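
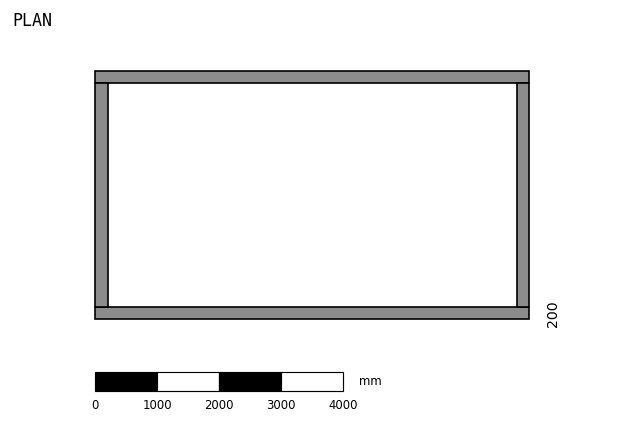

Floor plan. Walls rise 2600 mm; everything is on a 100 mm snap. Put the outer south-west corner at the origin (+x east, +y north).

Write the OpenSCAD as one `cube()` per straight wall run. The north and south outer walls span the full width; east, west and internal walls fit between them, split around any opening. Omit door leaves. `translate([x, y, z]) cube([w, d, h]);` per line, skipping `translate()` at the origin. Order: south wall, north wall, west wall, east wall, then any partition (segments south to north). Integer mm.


cube([7000, 200, 2600]);
translate([0, 3800, 0]) cube([7000, 200, 2600]);
translate([0, 200, 0]) cube([200, 3600, 2600]);
translate([6800, 200, 0]) cube([200, 3600, 2600]);


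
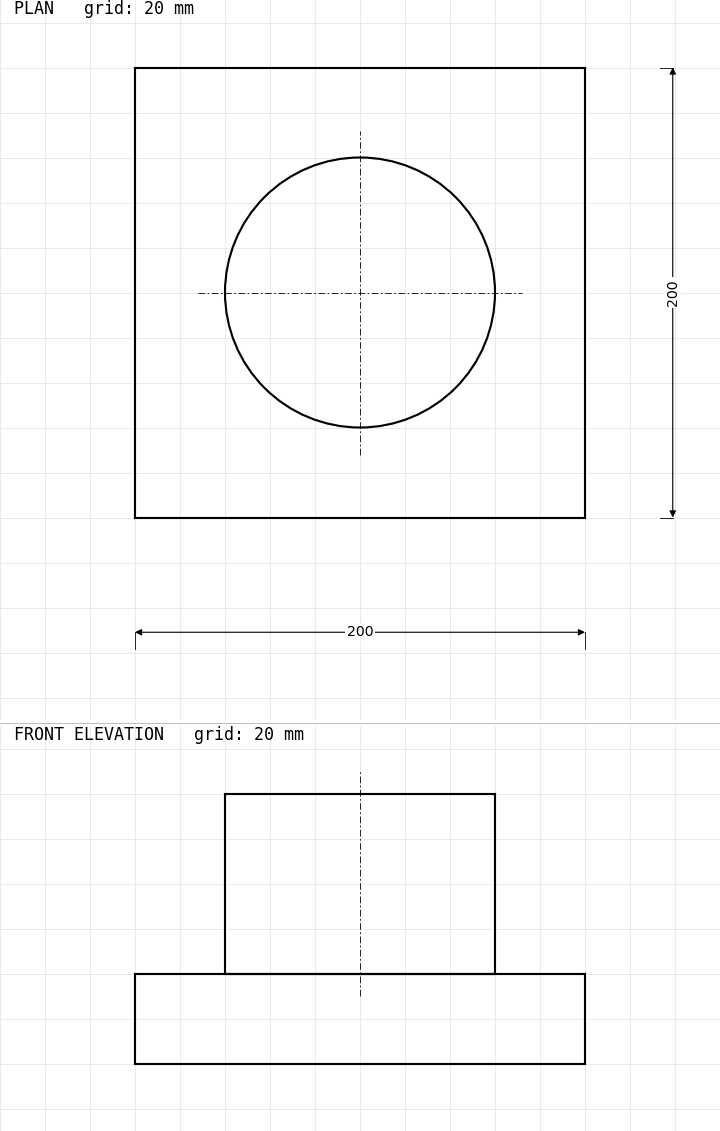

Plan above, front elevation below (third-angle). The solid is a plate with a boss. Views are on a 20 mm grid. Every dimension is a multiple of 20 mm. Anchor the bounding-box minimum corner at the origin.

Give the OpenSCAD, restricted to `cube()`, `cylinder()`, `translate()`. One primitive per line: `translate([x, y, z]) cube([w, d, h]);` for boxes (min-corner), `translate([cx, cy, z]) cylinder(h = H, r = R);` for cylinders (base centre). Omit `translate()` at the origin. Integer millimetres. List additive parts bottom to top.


cube([200, 200, 40]);
translate([100, 100, 40]) cylinder(h = 80, r = 60);


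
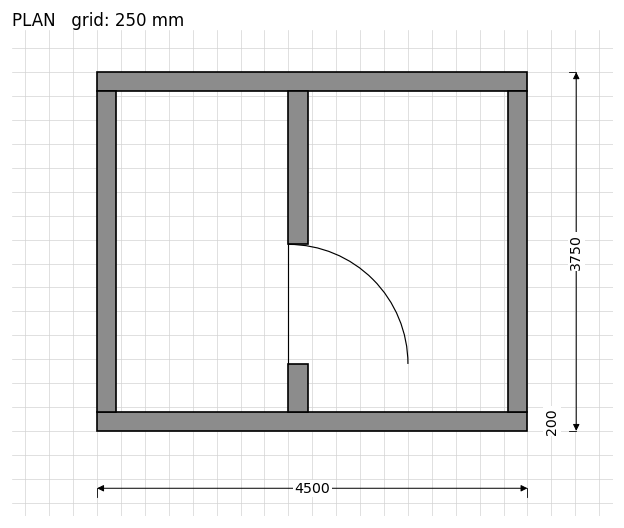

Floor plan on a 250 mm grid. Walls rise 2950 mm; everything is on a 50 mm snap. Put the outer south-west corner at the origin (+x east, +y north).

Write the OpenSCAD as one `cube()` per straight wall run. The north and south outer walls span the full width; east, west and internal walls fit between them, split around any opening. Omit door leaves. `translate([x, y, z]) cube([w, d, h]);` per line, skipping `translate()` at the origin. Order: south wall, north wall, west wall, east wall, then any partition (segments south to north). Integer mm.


cube([4500, 200, 2950]);
translate([0, 3550, 0]) cube([4500, 200, 2950]);
translate([0, 200, 0]) cube([200, 3350, 2950]);
translate([4300, 200, 0]) cube([200, 3350, 2950]);
translate([2000, 200, 0]) cube([200, 500, 2950]);
translate([2000, 1950, 0]) cube([200, 1600, 2950]);


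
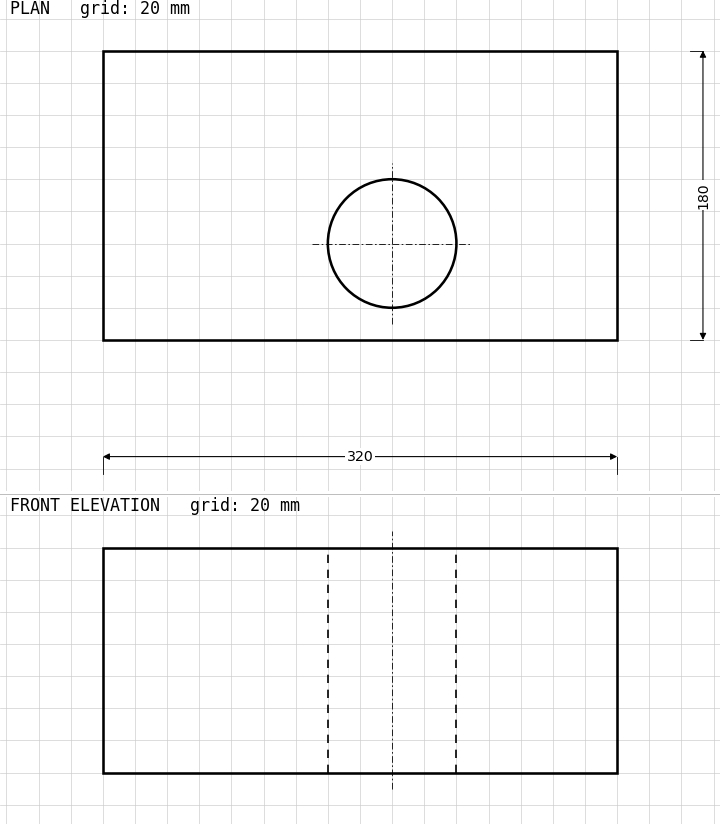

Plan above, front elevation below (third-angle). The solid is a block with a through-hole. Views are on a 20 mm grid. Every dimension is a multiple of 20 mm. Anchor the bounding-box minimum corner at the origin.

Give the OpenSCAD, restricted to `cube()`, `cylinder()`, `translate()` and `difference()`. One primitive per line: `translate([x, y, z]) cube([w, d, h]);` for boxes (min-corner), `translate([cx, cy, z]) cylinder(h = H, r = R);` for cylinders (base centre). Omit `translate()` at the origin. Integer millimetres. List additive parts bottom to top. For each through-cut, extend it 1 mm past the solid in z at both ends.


difference() {
  cube([320, 180, 140]);
  translate([180, 60, -1]) cylinder(h = 142, r = 40);
}


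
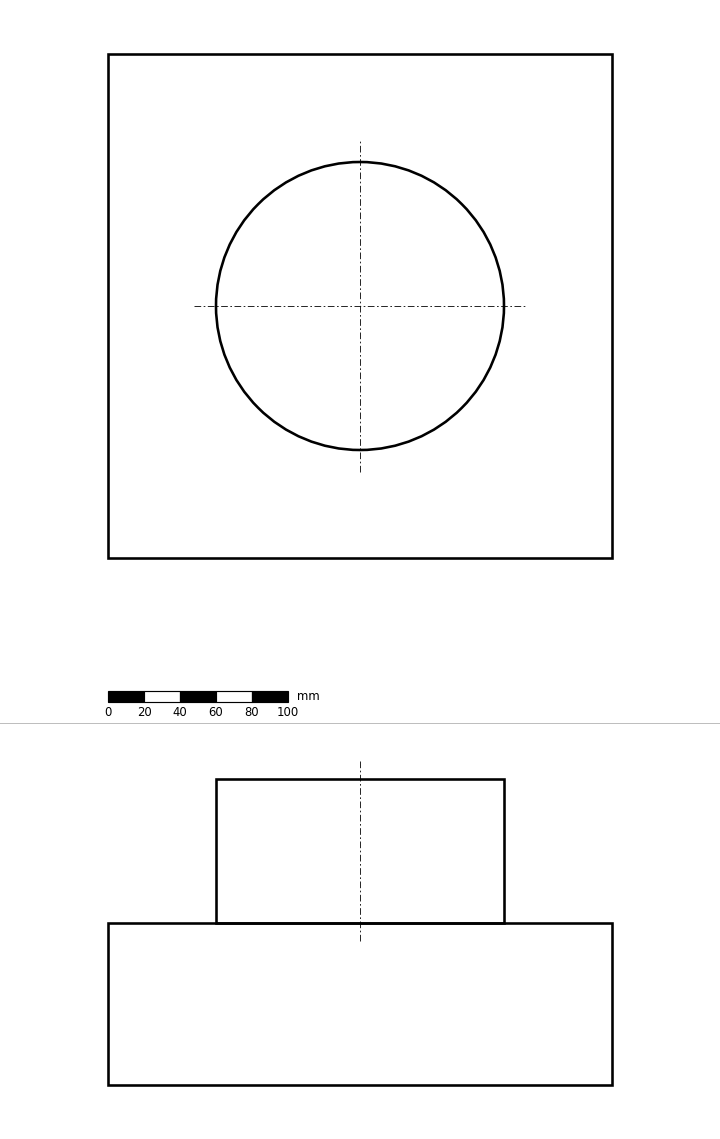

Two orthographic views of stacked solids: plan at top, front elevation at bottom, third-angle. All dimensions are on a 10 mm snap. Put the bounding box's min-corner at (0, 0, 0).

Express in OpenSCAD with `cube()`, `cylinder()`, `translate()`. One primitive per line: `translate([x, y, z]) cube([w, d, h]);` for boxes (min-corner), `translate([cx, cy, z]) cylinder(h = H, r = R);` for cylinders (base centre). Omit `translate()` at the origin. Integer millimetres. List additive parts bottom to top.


cube([280, 280, 90]);
translate([140, 140, 90]) cylinder(h = 80, r = 80);


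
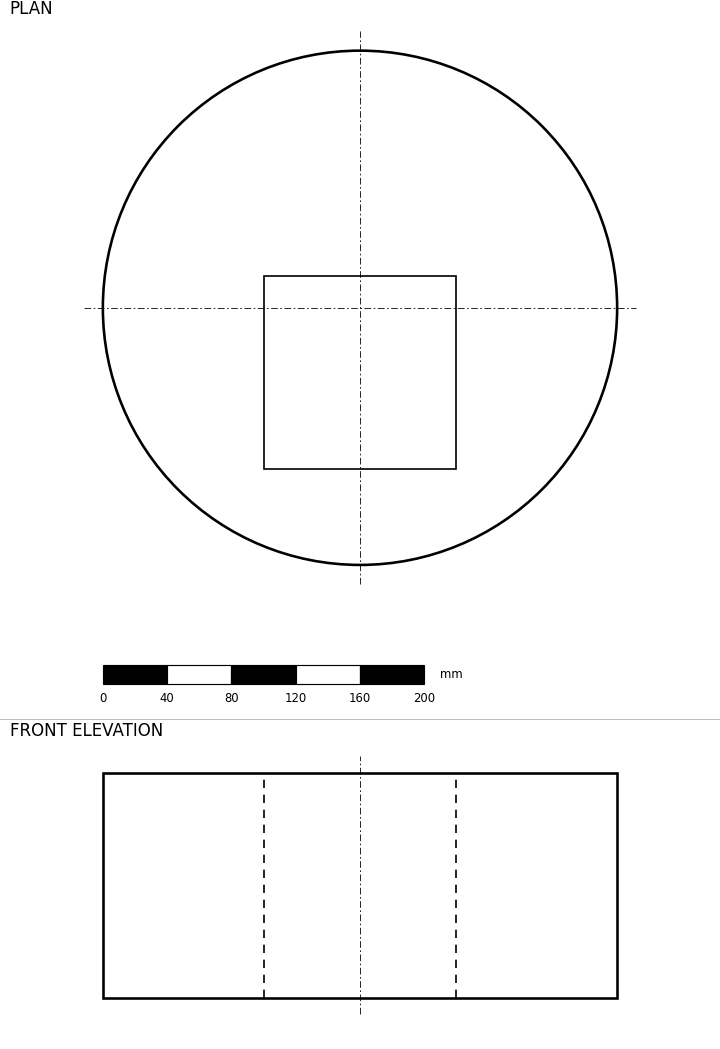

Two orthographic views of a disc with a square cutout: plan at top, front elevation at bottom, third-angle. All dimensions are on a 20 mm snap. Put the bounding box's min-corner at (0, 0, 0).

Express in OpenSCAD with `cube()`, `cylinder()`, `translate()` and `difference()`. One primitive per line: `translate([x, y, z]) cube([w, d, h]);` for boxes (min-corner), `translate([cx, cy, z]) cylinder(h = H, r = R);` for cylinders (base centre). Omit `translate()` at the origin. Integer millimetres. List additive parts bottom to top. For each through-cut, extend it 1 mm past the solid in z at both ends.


difference() {
  translate([160, 160, 0]) cylinder(h = 140, r = 160);
  translate([100, 60, -1]) cube([120, 120, 142]);
}


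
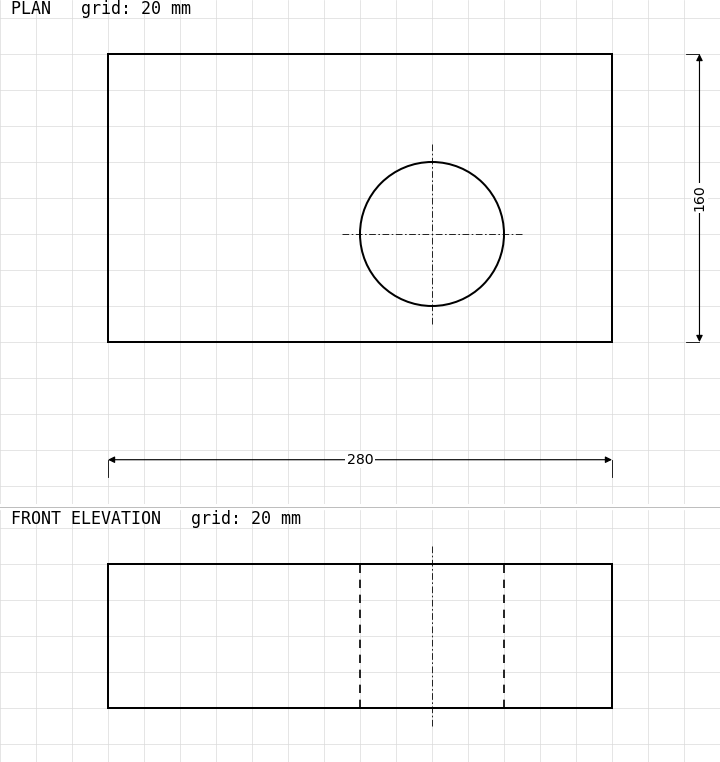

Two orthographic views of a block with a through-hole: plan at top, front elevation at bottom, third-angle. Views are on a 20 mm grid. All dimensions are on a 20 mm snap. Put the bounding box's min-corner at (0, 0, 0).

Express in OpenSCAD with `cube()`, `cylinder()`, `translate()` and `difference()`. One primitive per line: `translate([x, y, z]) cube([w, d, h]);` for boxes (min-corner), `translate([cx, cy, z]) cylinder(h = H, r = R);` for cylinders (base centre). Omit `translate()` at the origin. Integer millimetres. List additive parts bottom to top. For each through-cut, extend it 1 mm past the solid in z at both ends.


difference() {
  cube([280, 160, 80]);
  translate([180, 60, -1]) cylinder(h = 82, r = 40);
}


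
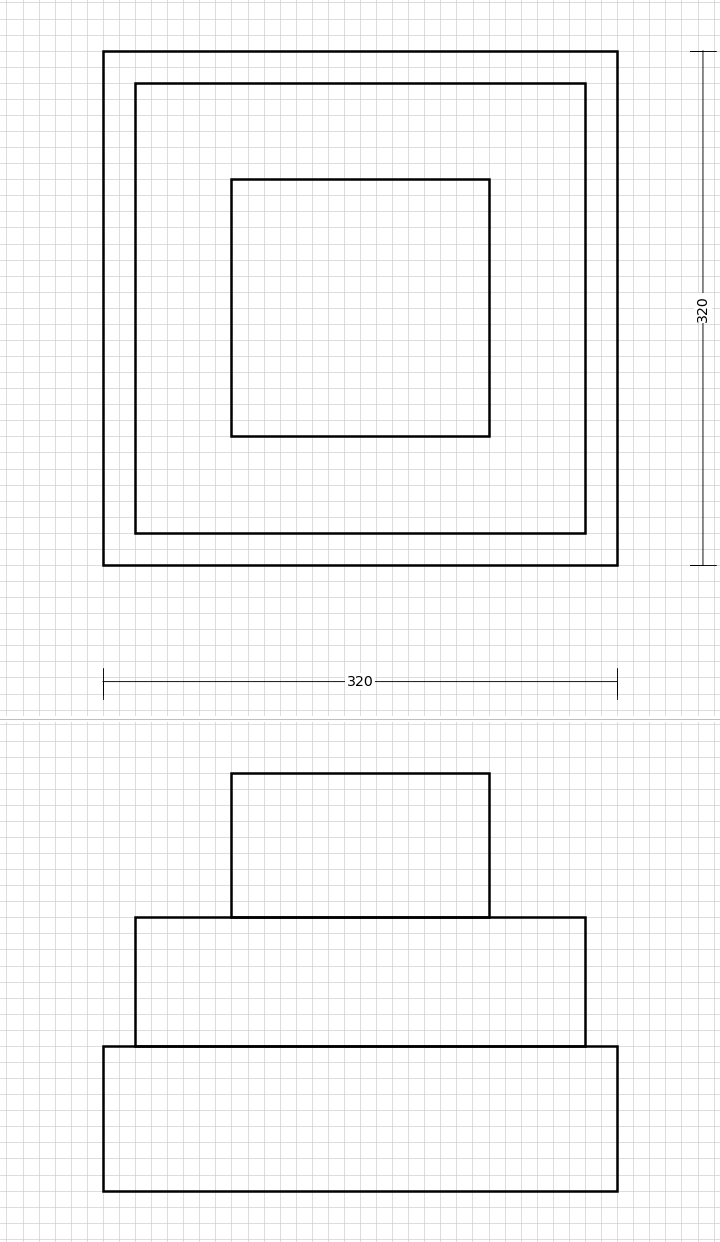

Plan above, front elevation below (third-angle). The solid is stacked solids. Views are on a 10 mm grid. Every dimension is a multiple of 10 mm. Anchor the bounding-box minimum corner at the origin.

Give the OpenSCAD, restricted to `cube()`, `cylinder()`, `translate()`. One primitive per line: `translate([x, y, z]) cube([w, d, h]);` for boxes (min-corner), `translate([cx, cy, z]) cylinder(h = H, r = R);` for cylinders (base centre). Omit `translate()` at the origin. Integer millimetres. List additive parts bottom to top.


cube([320, 320, 90]);
translate([20, 20, 90]) cube([280, 280, 80]);
translate([80, 80, 170]) cube([160, 160, 90]);


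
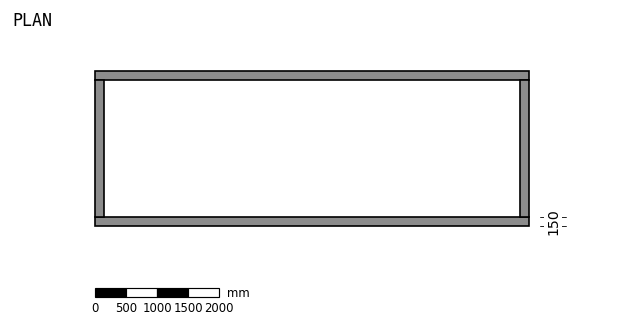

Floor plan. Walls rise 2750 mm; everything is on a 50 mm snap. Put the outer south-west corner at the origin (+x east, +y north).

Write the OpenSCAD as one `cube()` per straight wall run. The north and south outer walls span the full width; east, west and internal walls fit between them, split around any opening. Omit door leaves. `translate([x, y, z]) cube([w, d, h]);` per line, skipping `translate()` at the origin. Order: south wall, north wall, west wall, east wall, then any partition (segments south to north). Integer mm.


cube([7000, 150, 2750]);
translate([0, 2350, 0]) cube([7000, 150, 2750]);
translate([0, 150, 0]) cube([150, 2200, 2750]);
translate([6850, 150, 0]) cube([150, 2200, 2750]);


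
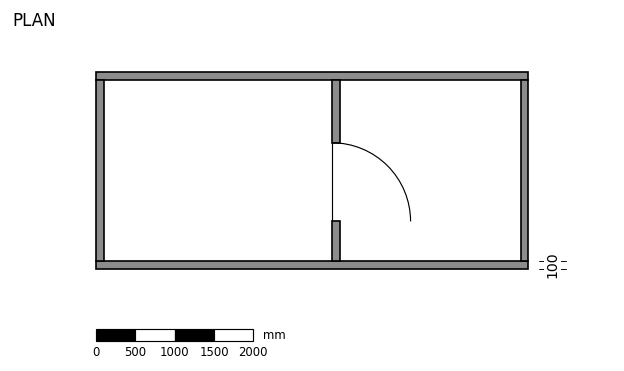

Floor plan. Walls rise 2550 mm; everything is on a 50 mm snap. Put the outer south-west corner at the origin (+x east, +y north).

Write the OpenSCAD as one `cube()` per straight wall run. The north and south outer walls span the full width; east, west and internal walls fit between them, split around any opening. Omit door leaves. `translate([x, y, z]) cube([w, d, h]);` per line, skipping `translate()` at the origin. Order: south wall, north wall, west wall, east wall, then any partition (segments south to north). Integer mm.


cube([5500, 100, 2550]);
translate([0, 2400, 0]) cube([5500, 100, 2550]);
translate([0, 100, 0]) cube([100, 2300, 2550]);
translate([5400, 100, 0]) cube([100, 2300, 2550]);
translate([3000, 100, 0]) cube([100, 500, 2550]);
translate([3000, 1600, 0]) cube([100, 800, 2550]);


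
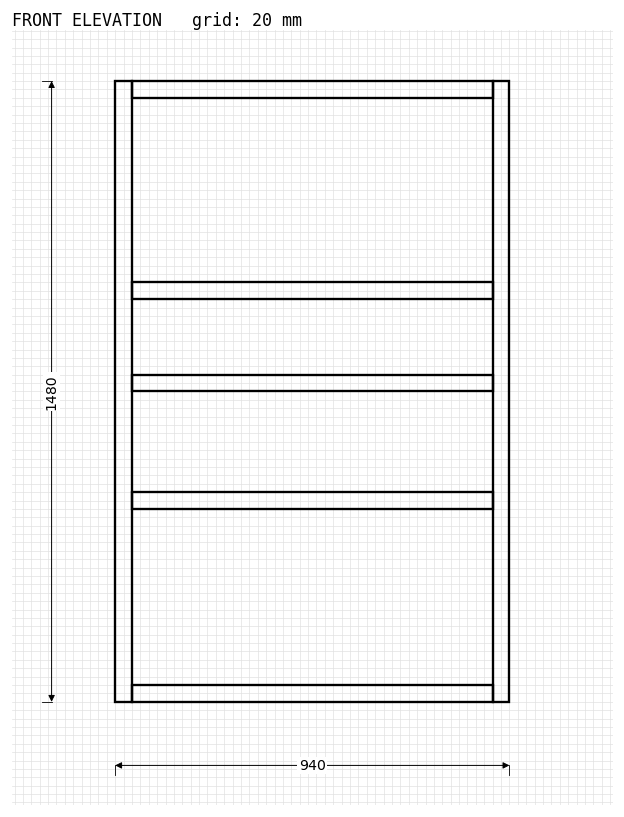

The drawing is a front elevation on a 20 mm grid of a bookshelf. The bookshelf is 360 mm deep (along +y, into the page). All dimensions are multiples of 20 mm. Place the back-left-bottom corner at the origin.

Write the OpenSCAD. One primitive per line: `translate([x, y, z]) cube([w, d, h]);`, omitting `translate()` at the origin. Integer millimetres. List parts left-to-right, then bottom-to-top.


cube([40, 360, 1480]);
translate([40, 0, 0]) cube([860, 360, 40]);
translate([40, 0, 460]) cube([860, 360, 40]);
translate([40, 0, 740]) cube([860, 360, 40]);
translate([40, 0, 960]) cube([860, 360, 40]);
translate([40, 0, 1440]) cube([860, 360, 40]);
translate([900, 0, 0]) cube([40, 360, 1480]);


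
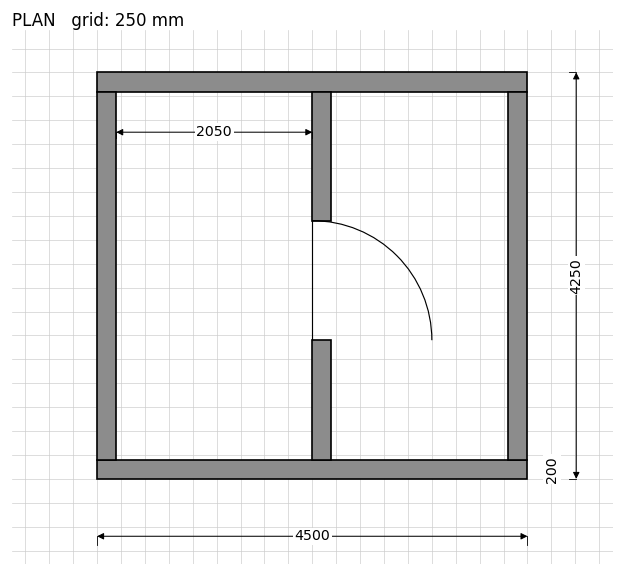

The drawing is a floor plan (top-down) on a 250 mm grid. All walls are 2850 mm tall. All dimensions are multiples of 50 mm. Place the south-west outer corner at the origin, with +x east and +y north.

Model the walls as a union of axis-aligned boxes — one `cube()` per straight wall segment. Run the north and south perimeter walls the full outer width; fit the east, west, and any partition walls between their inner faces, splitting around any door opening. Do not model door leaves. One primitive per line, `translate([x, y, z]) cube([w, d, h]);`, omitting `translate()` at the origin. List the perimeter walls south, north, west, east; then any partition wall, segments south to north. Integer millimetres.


cube([4500, 200, 2850]);
translate([0, 4050, 0]) cube([4500, 200, 2850]);
translate([0, 200, 0]) cube([200, 3850, 2850]);
translate([4300, 200, 0]) cube([200, 3850, 2850]);
translate([2250, 200, 0]) cube([200, 1250, 2850]);
translate([2250, 2700, 0]) cube([200, 1350, 2850]);


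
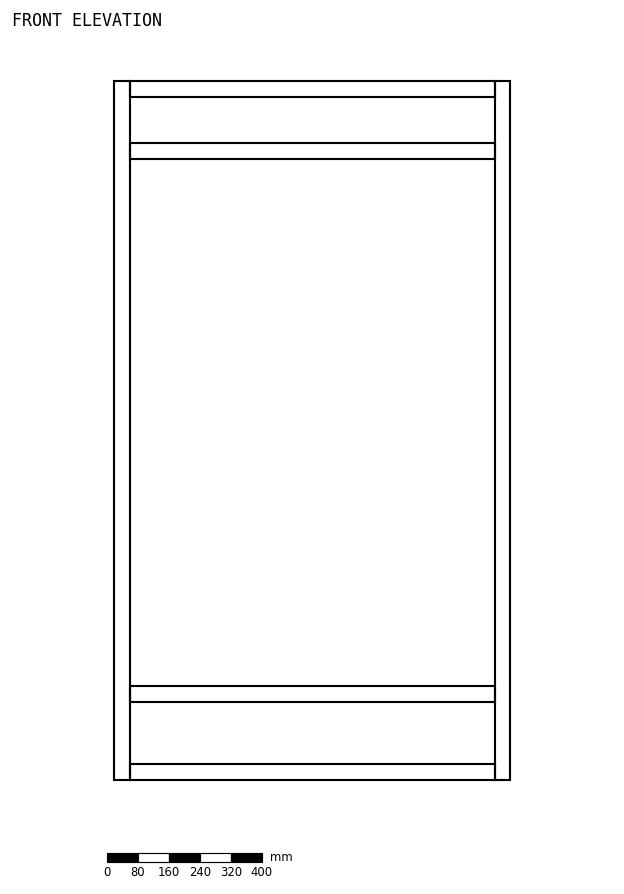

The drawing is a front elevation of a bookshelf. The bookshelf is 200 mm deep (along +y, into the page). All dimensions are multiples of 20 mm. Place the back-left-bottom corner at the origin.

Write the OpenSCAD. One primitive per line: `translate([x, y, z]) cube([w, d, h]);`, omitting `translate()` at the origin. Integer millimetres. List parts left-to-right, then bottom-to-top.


cube([40, 200, 1800]);
translate([40, 0, 0]) cube([940, 200, 40]);
translate([40, 0, 200]) cube([940, 200, 40]);
translate([40, 0, 1600]) cube([940, 200, 40]);
translate([40, 0, 1760]) cube([940, 200, 40]);
translate([980, 0, 0]) cube([40, 200, 1800]);


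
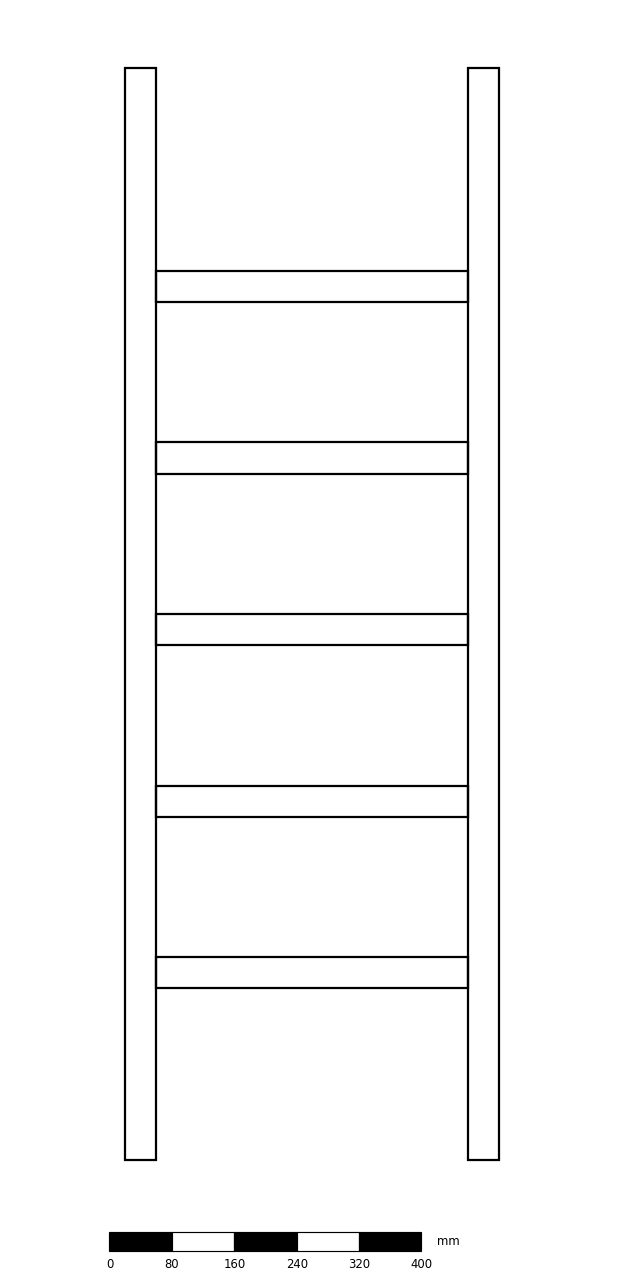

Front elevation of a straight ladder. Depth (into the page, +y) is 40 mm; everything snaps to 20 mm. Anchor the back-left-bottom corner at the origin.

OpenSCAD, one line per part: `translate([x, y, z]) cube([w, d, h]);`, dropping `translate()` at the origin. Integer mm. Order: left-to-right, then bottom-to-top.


cube([40, 40, 1400]);
translate([40, 0, 220]) cube([400, 40, 40]);
translate([40, 0, 440]) cube([400, 40, 40]);
translate([40, 0, 660]) cube([400, 40, 40]);
translate([40, 0, 880]) cube([400, 40, 40]);
translate([40, 0, 1100]) cube([400, 40, 40]);
translate([440, 0, 0]) cube([40, 40, 1400]);


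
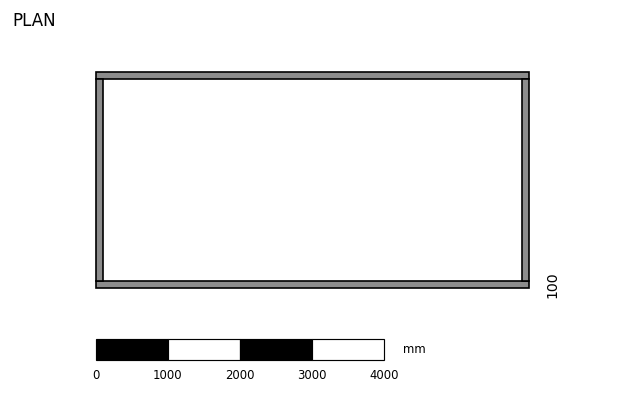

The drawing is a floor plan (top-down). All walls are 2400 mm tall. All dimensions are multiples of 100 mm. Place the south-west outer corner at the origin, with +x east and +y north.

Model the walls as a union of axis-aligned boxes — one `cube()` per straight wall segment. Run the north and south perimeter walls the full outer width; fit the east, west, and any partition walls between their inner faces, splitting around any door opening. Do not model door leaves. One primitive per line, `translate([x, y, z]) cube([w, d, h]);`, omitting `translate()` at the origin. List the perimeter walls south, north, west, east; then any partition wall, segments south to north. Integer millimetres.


cube([6000, 100, 2400]);
translate([0, 2900, 0]) cube([6000, 100, 2400]);
translate([0, 100, 0]) cube([100, 2800, 2400]);
translate([5900, 100, 0]) cube([100, 2800, 2400]);


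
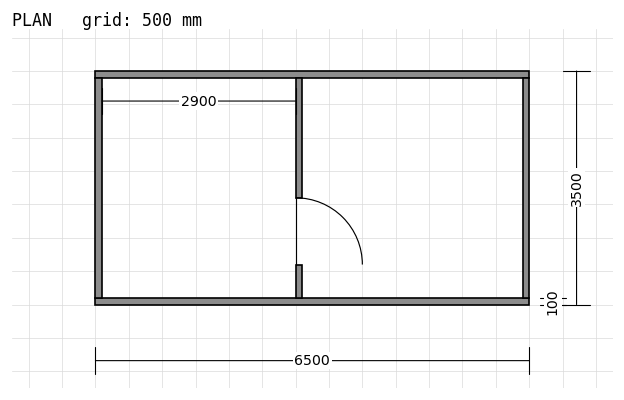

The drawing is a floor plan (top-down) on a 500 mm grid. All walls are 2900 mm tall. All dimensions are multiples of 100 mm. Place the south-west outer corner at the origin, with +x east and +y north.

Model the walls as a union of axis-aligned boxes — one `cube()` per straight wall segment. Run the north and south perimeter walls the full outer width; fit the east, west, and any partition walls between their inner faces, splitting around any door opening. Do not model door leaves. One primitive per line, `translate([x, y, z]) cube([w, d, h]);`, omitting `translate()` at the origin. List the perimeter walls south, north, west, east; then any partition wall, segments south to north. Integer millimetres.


cube([6500, 100, 2900]);
translate([0, 3400, 0]) cube([6500, 100, 2900]);
translate([0, 100, 0]) cube([100, 3300, 2900]);
translate([6400, 100, 0]) cube([100, 3300, 2900]);
translate([3000, 100, 0]) cube([100, 500, 2900]);
translate([3000, 1600, 0]) cube([100, 1800, 2900]);


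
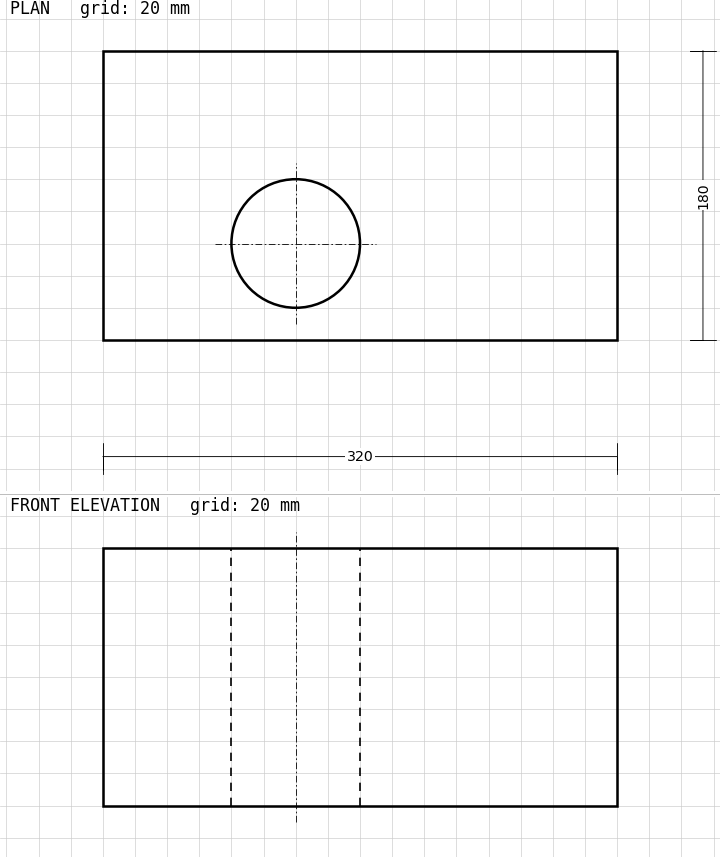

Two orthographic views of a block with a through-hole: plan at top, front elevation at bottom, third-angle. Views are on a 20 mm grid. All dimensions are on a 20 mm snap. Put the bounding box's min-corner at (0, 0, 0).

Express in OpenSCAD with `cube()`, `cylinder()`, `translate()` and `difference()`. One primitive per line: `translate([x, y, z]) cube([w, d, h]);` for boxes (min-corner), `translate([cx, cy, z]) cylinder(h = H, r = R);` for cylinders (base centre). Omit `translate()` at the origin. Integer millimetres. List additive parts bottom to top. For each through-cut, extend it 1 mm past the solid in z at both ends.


difference() {
  cube([320, 180, 160]);
  translate([120, 60, -1]) cylinder(h = 162, r = 40);
}


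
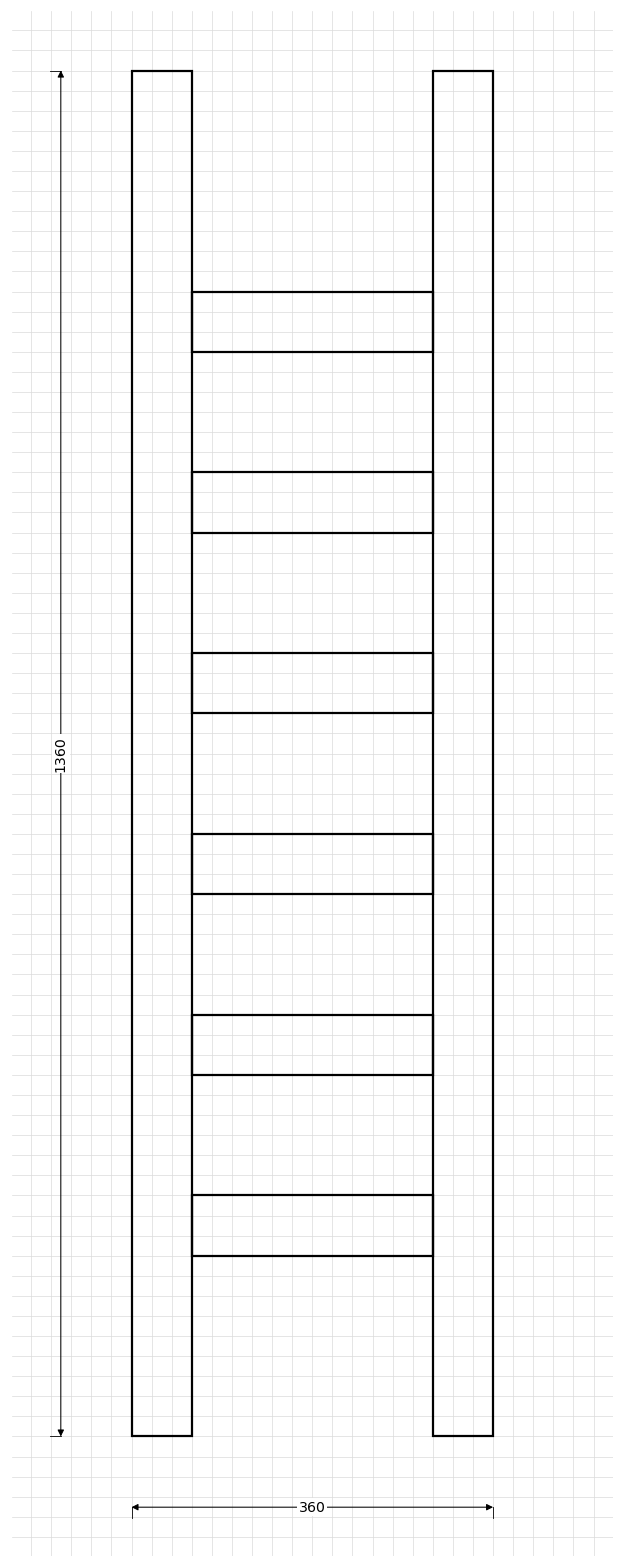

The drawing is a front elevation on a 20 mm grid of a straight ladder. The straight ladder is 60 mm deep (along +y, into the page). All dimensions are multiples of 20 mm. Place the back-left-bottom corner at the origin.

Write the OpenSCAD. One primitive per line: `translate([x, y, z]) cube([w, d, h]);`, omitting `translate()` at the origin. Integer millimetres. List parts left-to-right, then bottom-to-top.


cube([60, 60, 1360]);
translate([60, 0, 180]) cube([240, 60, 60]);
translate([60, 0, 360]) cube([240, 60, 60]);
translate([60, 0, 540]) cube([240, 60, 60]);
translate([60, 0, 720]) cube([240, 60, 60]);
translate([60, 0, 900]) cube([240, 60, 60]);
translate([60, 0, 1080]) cube([240, 60, 60]);
translate([300, 0, 0]) cube([60, 60, 1360]);


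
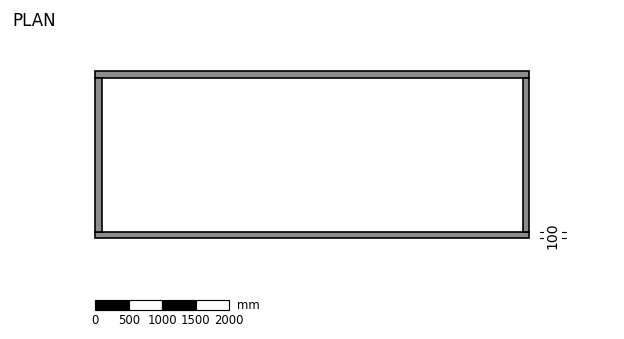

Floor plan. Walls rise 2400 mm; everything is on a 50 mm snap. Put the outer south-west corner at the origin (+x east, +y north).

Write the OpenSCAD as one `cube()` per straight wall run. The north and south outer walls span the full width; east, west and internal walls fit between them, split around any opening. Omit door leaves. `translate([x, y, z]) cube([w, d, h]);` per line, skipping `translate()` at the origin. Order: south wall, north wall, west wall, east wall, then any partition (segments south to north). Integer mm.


cube([6500, 100, 2400]);
translate([0, 2400, 0]) cube([6500, 100, 2400]);
translate([0, 100, 0]) cube([100, 2300, 2400]);
translate([6400, 100, 0]) cube([100, 2300, 2400]);


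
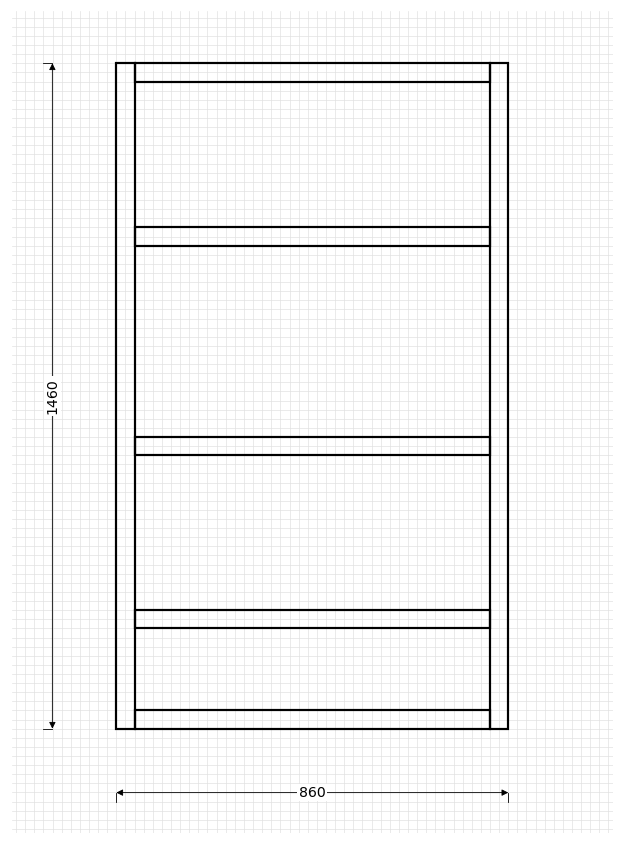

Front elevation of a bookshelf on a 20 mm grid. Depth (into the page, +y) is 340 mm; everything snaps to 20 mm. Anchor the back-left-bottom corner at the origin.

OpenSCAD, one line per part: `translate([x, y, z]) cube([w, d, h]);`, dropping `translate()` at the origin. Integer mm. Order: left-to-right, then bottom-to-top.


cube([40, 340, 1460]);
translate([40, 0, 0]) cube([780, 340, 40]);
translate([40, 0, 220]) cube([780, 340, 40]);
translate([40, 0, 600]) cube([780, 340, 40]);
translate([40, 0, 1060]) cube([780, 340, 40]);
translate([40, 0, 1420]) cube([780, 340, 40]);
translate([820, 0, 0]) cube([40, 340, 1460]);


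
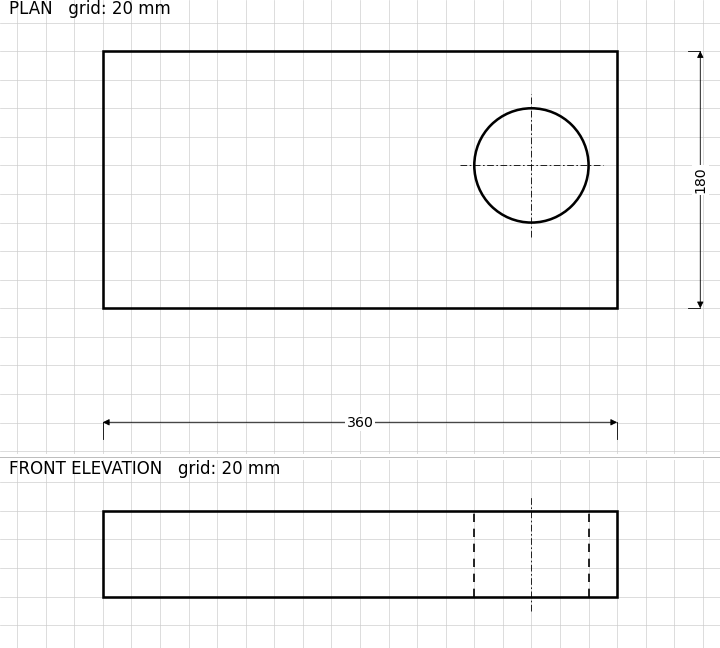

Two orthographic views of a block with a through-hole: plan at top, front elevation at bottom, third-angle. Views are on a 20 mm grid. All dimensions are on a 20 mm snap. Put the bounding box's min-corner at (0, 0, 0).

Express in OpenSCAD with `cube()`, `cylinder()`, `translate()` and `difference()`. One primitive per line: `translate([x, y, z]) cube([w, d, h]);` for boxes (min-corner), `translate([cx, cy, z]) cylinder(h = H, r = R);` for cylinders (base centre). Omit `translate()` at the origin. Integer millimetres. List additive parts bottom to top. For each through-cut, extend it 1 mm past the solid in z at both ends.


difference() {
  cube([360, 180, 60]);
  translate([300, 100, -1]) cylinder(h = 62, r = 40);
}


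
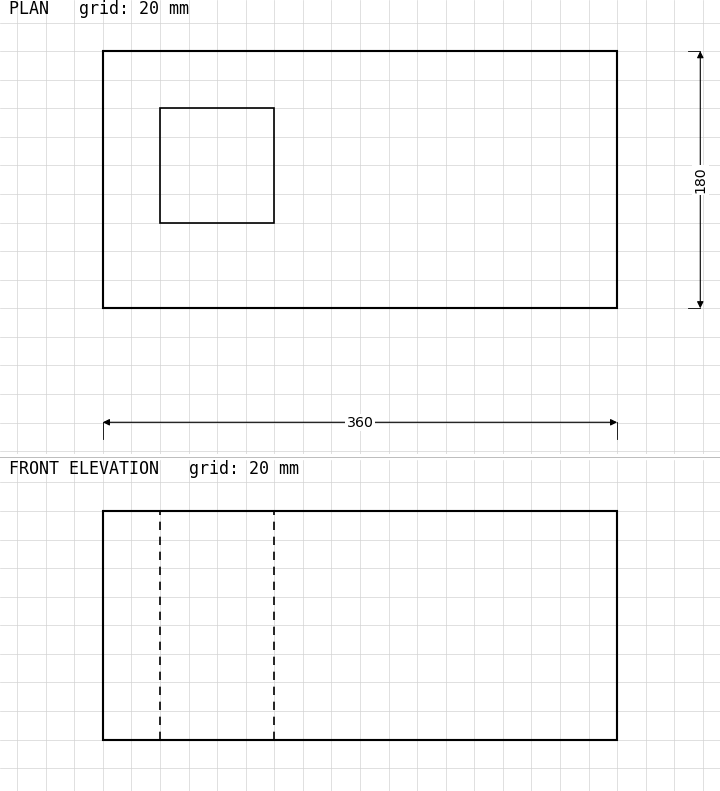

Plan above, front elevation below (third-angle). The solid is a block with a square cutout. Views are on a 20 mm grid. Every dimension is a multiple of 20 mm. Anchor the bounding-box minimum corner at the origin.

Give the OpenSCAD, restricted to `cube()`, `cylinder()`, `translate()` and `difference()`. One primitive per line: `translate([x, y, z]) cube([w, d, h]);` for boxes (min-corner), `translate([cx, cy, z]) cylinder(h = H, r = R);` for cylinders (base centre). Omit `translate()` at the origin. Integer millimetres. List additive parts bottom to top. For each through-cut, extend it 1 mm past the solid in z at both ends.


difference() {
  cube([360, 180, 160]);
  translate([40, 60, -1]) cube([80, 80, 162]);
}


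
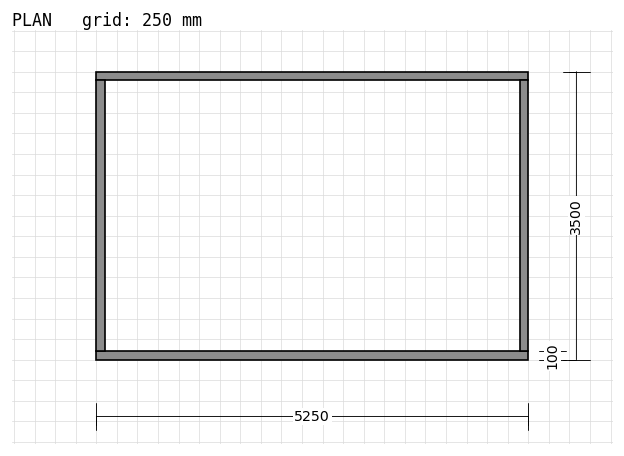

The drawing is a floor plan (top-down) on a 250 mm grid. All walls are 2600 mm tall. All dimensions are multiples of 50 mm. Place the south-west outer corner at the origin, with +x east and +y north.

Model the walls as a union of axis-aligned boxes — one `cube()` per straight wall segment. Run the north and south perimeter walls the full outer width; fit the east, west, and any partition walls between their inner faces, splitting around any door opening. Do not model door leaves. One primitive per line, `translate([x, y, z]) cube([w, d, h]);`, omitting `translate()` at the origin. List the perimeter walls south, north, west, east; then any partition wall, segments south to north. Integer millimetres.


cube([5250, 100, 2600]);
translate([0, 3400, 0]) cube([5250, 100, 2600]);
translate([0, 100, 0]) cube([100, 3300, 2600]);
translate([5150, 100, 0]) cube([100, 3300, 2600]);


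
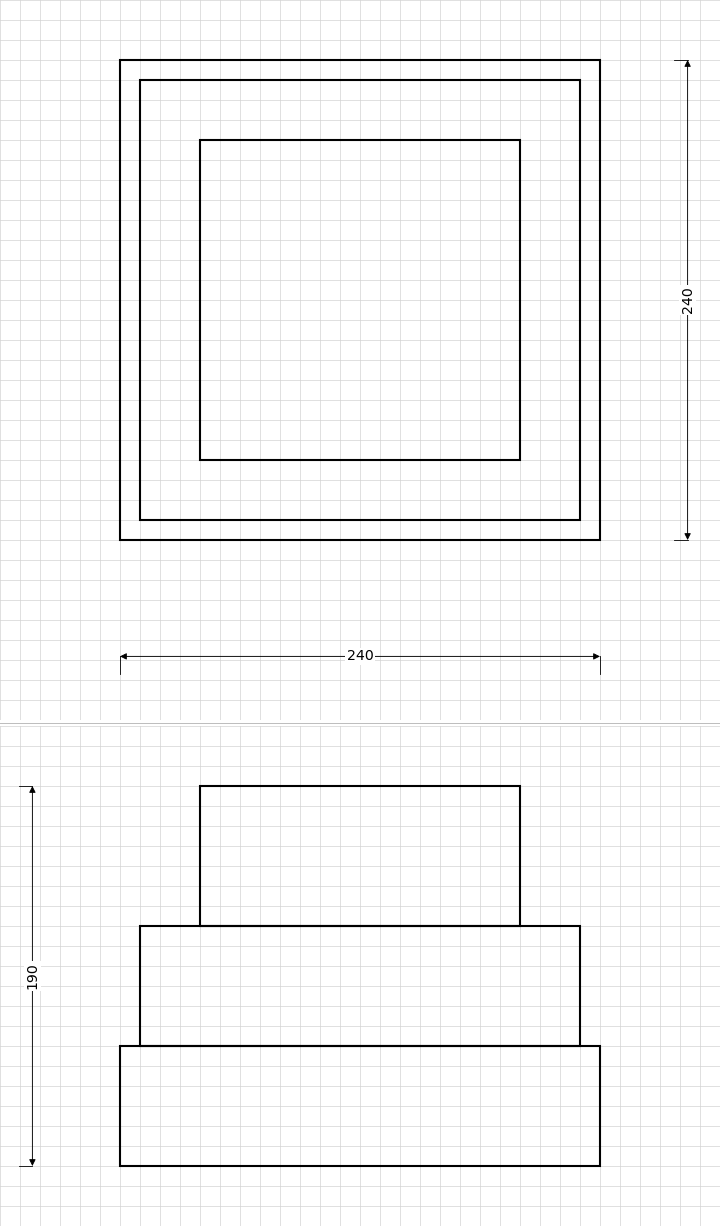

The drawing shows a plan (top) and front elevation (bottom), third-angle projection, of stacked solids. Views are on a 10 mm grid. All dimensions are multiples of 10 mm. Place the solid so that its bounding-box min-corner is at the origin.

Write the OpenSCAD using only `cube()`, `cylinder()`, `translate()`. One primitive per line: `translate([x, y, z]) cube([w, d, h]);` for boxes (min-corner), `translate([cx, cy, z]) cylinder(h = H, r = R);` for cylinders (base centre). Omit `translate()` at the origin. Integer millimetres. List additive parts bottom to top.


cube([240, 240, 60]);
translate([10, 10, 60]) cube([220, 220, 60]);
translate([40, 40, 120]) cube([160, 160, 70]);


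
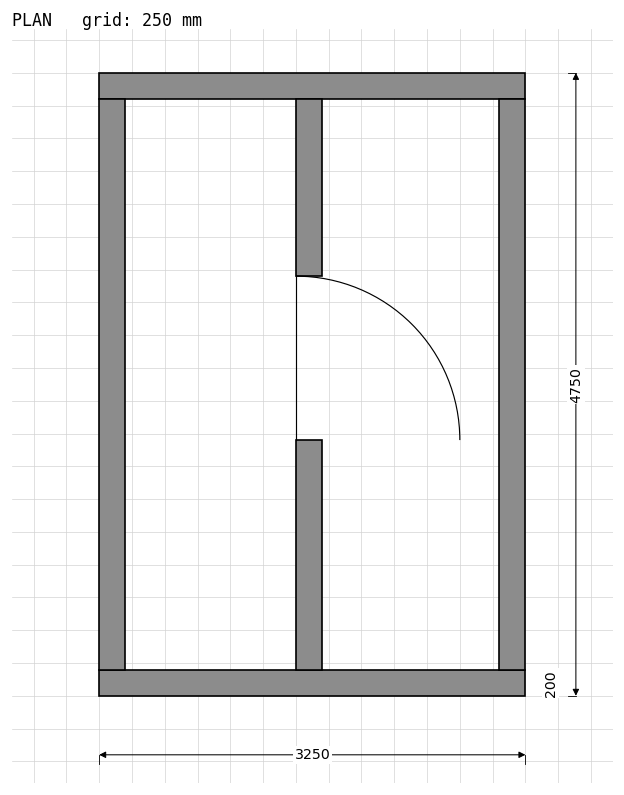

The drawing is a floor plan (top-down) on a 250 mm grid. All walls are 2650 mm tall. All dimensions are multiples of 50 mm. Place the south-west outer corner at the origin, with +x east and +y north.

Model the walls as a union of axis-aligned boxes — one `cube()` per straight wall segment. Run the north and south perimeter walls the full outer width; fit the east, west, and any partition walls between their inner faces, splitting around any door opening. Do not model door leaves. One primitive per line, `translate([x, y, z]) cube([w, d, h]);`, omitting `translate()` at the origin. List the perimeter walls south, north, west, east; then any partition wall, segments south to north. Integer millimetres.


cube([3250, 200, 2650]);
translate([0, 4550, 0]) cube([3250, 200, 2650]);
translate([0, 200, 0]) cube([200, 4350, 2650]);
translate([3050, 200, 0]) cube([200, 4350, 2650]);
translate([1500, 200, 0]) cube([200, 1750, 2650]);
translate([1500, 3200, 0]) cube([200, 1350, 2650]);


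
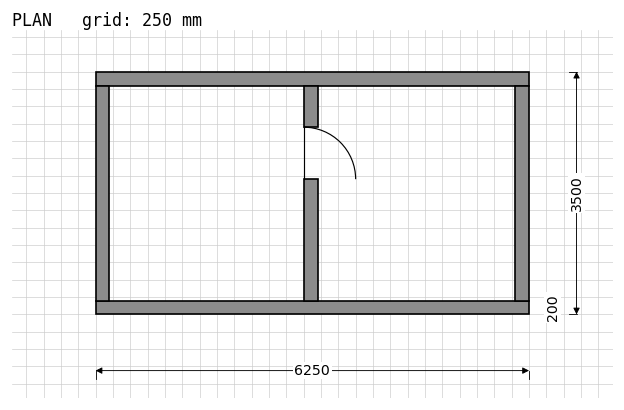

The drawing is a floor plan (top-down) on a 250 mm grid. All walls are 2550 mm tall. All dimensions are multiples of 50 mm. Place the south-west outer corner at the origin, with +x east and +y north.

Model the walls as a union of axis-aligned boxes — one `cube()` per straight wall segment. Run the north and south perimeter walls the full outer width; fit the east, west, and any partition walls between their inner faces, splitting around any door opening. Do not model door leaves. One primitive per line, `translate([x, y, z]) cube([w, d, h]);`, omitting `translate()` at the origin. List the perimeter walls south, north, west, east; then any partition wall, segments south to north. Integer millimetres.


cube([6250, 200, 2550]);
translate([0, 3300, 0]) cube([6250, 200, 2550]);
translate([0, 200, 0]) cube([200, 3100, 2550]);
translate([6050, 200, 0]) cube([200, 3100, 2550]);
translate([3000, 200, 0]) cube([200, 1750, 2550]);
translate([3000, 2700, 0]) cube([200, 600, 2550]);


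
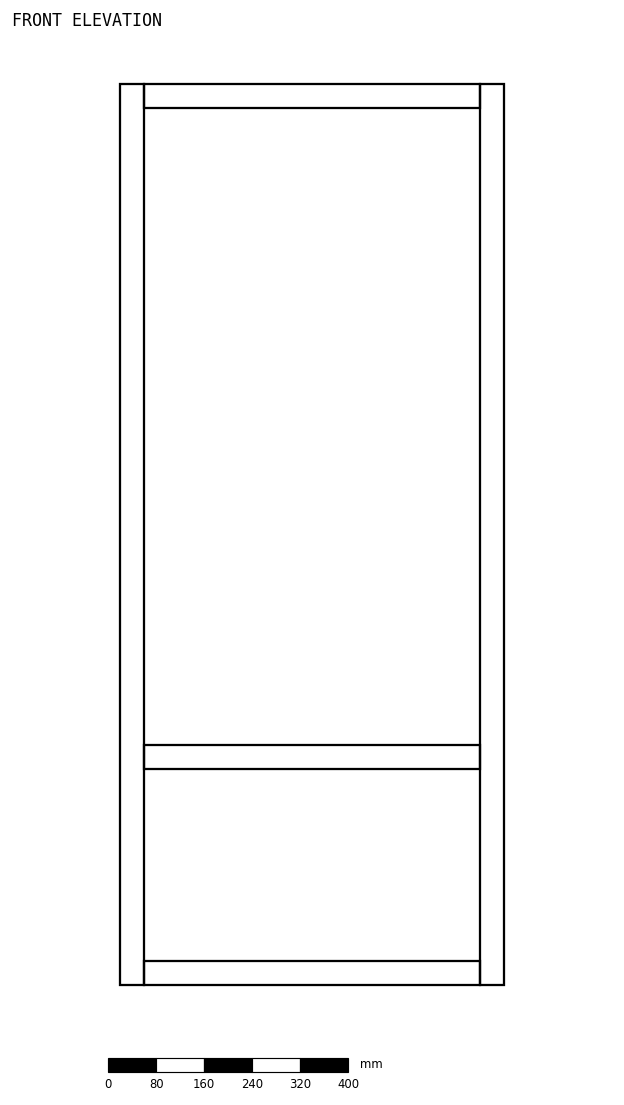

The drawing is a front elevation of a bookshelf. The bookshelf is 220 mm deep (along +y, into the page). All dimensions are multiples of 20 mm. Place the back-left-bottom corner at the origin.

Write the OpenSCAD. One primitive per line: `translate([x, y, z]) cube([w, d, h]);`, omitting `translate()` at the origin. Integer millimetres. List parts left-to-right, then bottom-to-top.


cube([40, 220, 1500]);
translate([40, 0, 0]) cube([560, 220, 40]);
translate([40, 0, 360]) cube([560, 220, 40]);
translate([40, 0, 1460]) cube([560, 220, 40]);
translate([600, 0, 0]) cube([40, 220, 1500]);


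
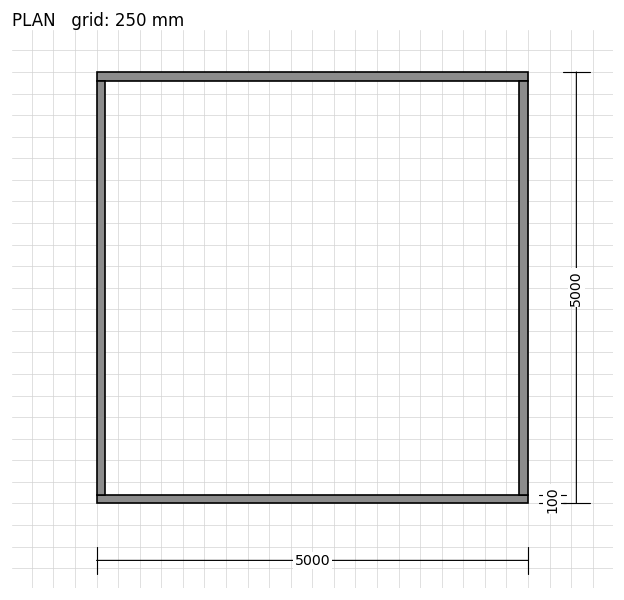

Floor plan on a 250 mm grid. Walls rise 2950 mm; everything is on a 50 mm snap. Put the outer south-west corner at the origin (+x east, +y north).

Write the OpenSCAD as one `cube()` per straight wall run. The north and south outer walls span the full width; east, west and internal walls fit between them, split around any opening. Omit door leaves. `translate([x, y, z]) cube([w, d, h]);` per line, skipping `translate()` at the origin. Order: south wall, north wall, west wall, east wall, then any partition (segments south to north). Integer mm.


cube([5000, 100, 2950]);
translate([0, 4900, 0]) cube([5000, 100, 2950]);
translate([0, 100, 0]) cube([100, 4800, 2950]);
translate([4900, 100, 0]) cube([100, 4800, 2950]);


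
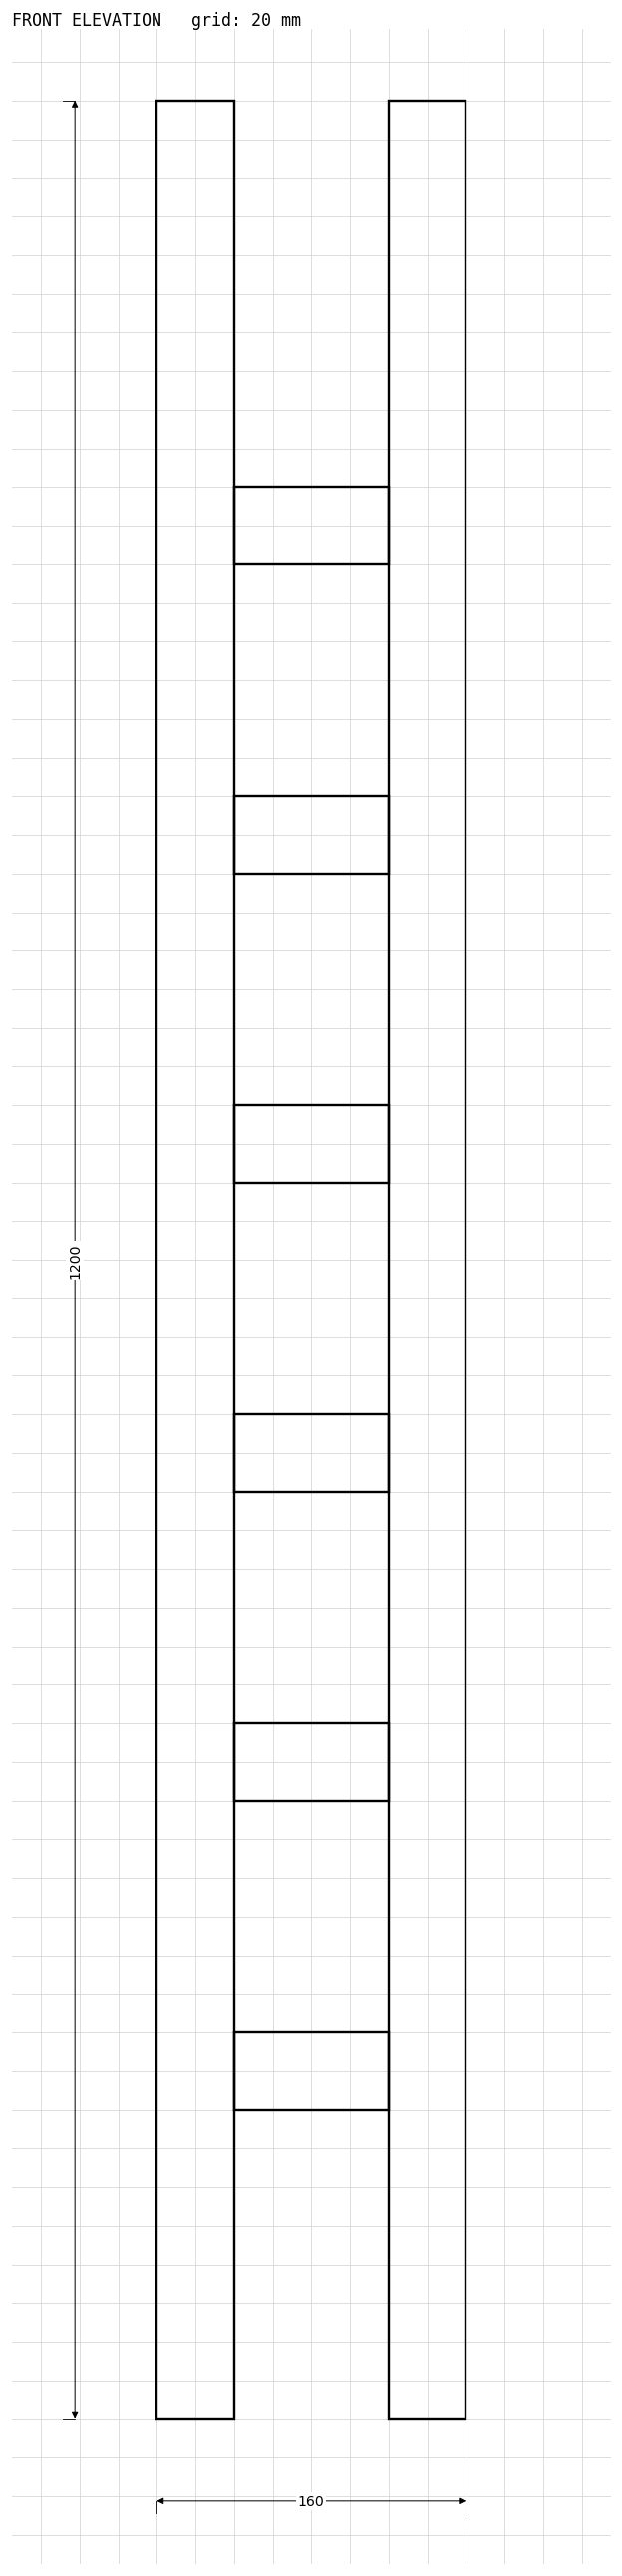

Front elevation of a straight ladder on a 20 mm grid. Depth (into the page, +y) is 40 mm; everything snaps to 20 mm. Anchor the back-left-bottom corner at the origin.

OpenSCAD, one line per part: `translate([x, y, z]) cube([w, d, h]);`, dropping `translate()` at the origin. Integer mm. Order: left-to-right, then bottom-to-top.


cube([40, 40, 1200]);
translate([40, 0, 160]) cube([80, 40, 40]);
translate([40, 0, 320]) cube([80, 40, 40]);
translate([40, 0, 480]) cube([80, 40, 40]);
translate([40, 0, 640]) cube([80, 40, 40]);
translate([40, 0, 800]) cube([80, 40, 40]);
translate([40, 0, 960]) cube([80, 40, 40]);
translate([120, 0, 0]) cube([40, 40, 1200]);


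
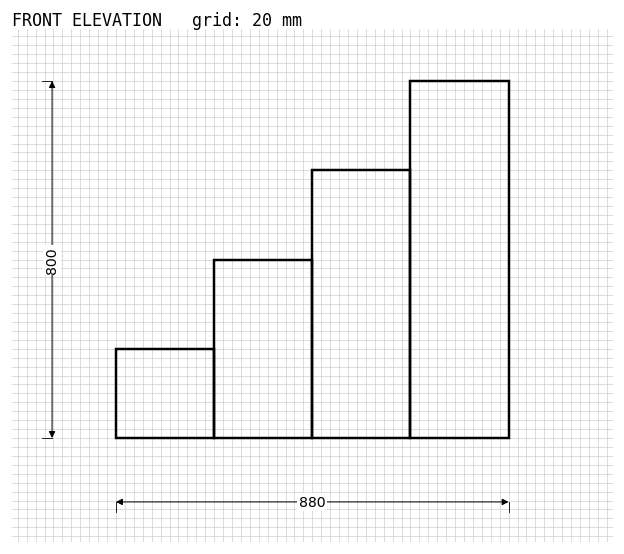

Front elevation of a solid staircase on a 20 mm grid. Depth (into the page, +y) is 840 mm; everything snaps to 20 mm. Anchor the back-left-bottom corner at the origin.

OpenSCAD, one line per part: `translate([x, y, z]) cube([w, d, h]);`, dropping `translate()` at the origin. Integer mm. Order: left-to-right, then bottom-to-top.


cube([220, 840, 200]);
translate([220, 0, 0]) cube([220, 840, 400]);
translate([440, 0, 0]) cube([220, 840, 600]);
translate([660, 0, 0]) cube([220, 840, 800]);


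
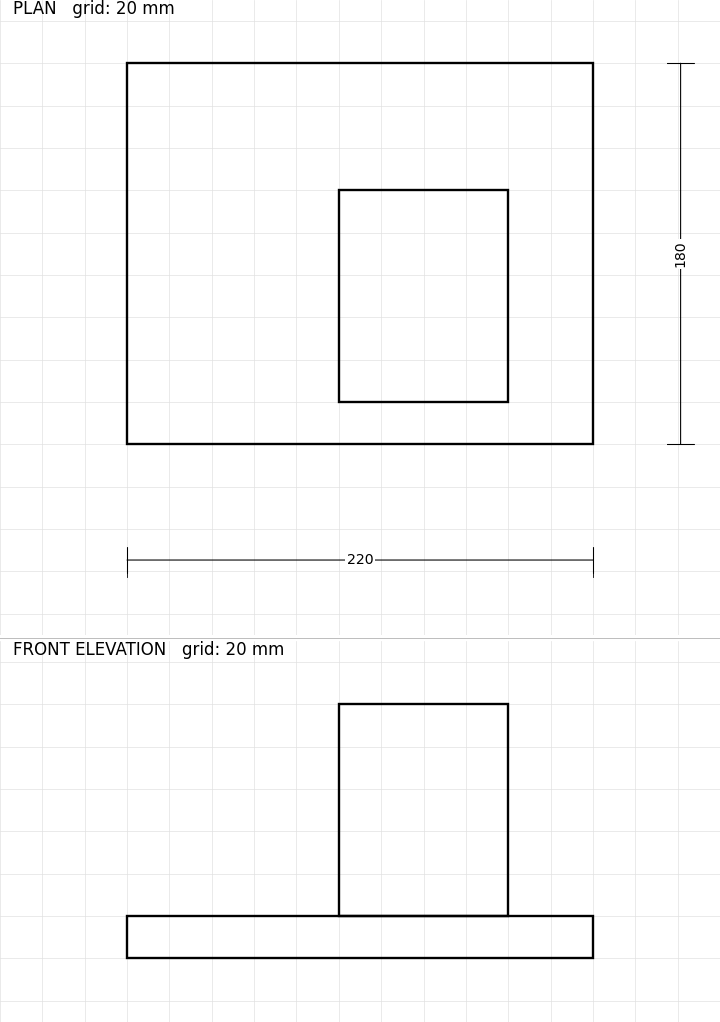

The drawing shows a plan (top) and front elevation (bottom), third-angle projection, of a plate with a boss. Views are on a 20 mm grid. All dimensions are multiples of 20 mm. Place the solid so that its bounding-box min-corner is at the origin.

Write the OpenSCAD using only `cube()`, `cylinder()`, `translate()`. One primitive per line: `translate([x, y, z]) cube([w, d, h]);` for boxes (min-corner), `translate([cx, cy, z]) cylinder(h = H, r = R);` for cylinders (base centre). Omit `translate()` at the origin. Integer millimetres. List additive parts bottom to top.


cube([220, 180, 20]);
translate([100, 20, 20]) cube([80, 100, 100]);


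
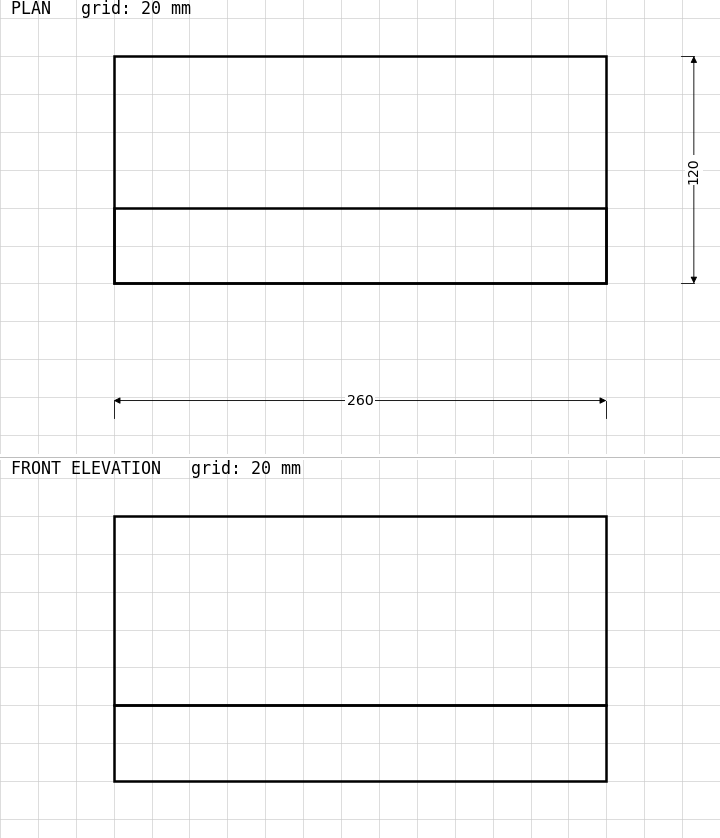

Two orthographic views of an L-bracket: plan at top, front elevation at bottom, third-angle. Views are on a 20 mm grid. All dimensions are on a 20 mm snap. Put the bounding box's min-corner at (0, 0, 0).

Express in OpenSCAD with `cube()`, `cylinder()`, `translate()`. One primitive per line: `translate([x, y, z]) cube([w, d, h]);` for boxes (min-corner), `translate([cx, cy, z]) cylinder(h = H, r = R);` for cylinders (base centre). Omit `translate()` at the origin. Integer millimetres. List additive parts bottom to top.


cube([260, 120, 40]);
translate([0, 0, 40]) cube([260, 40, 100]);


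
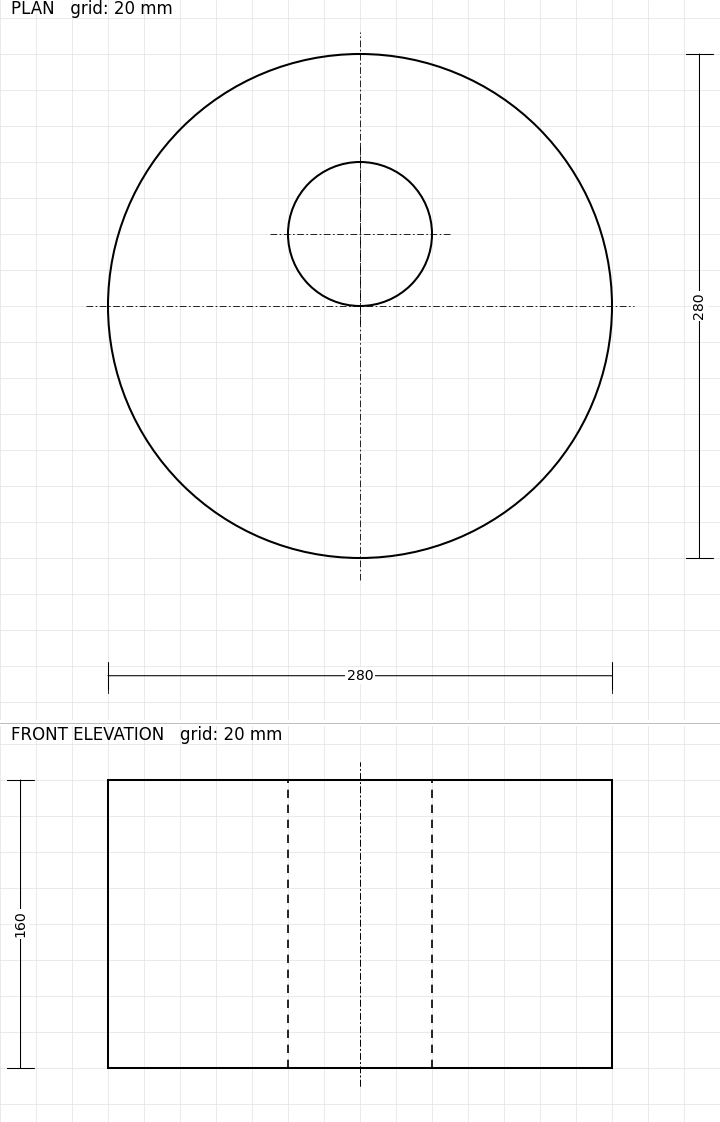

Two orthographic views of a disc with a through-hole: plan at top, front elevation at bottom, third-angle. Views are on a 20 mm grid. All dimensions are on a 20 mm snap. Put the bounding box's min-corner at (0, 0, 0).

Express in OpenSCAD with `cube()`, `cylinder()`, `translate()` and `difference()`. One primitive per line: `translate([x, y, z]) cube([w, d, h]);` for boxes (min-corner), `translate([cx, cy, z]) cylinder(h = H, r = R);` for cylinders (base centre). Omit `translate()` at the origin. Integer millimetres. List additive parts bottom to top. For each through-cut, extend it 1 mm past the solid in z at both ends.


difference() {
  translate([140, 140, 0]) cylinder(h = 160, r = 140);
  translate([140, 180, -1]) cylinder(h = 162, r = 40);
}


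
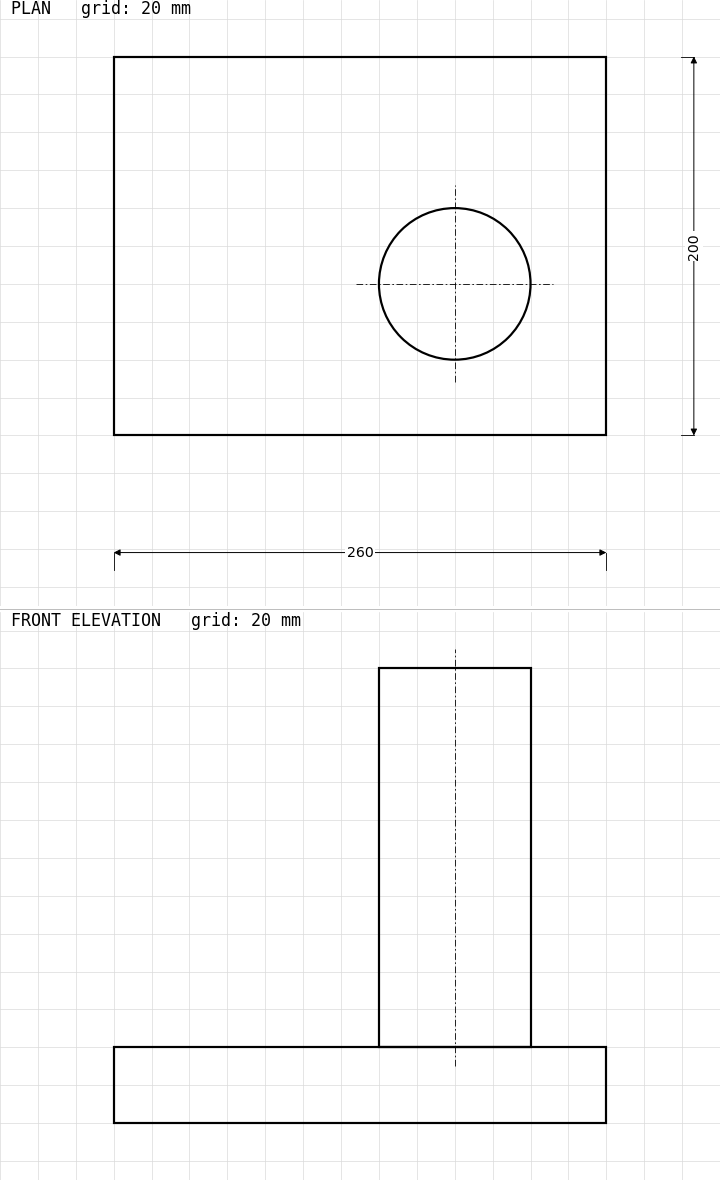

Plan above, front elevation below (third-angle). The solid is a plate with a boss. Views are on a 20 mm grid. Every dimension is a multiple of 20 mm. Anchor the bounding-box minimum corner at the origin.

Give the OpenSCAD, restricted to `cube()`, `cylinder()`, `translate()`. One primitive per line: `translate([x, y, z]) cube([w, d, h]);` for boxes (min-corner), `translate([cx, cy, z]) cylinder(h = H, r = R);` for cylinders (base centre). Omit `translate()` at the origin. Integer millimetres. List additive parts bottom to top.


cube([260, 200, 40]);
translate([180, 80, 40]) cylinder(h = 200, r = 40);


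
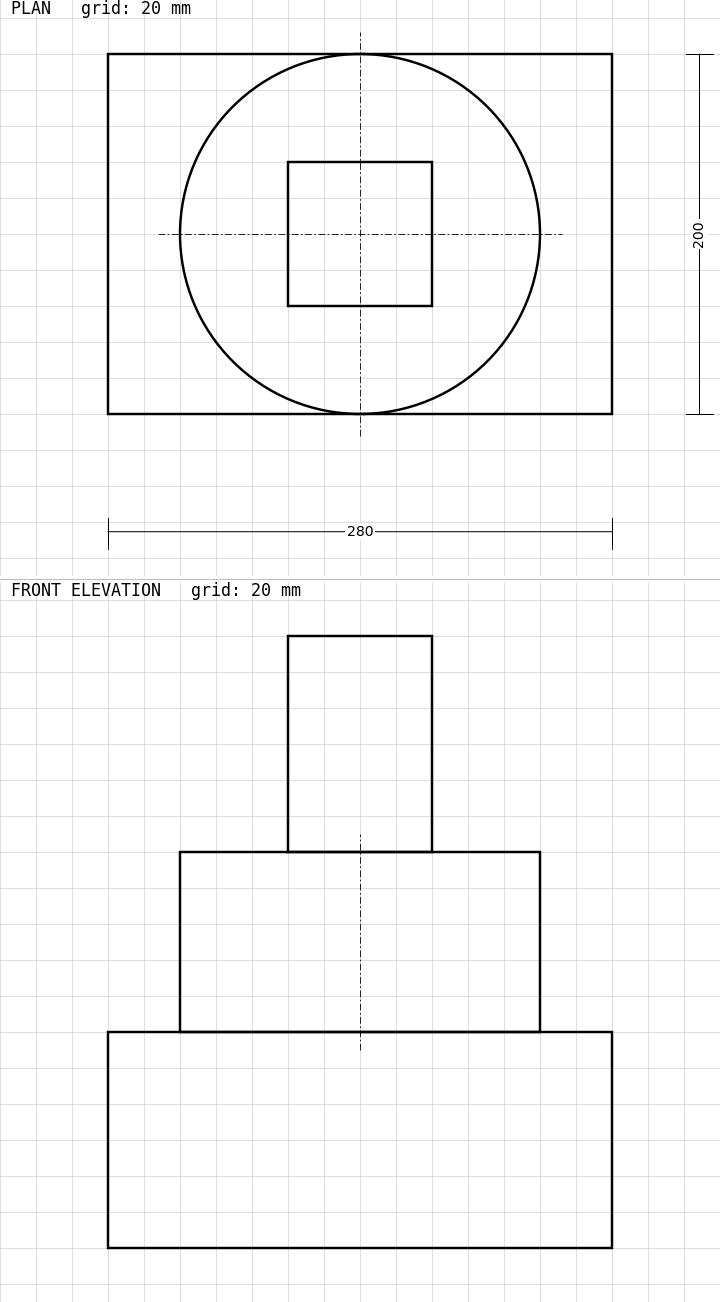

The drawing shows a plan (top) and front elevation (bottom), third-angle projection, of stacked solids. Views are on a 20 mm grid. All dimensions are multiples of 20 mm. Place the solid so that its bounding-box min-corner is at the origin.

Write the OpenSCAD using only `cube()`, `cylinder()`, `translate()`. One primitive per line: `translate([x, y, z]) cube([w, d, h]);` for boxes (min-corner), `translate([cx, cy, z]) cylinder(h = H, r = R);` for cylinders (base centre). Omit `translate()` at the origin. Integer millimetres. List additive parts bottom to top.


cube([280, 200, 120]);
translate([140, 100, 120]) cylinder(h = 100, r = 100);
translate([100, 60, 220]) cube([80, 80, 120]);


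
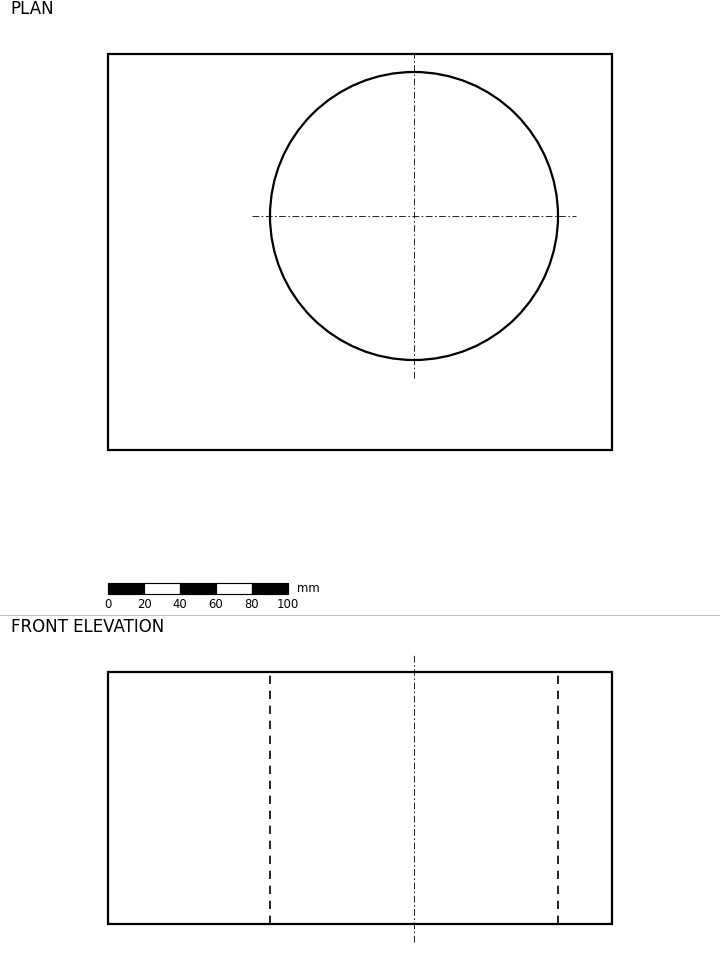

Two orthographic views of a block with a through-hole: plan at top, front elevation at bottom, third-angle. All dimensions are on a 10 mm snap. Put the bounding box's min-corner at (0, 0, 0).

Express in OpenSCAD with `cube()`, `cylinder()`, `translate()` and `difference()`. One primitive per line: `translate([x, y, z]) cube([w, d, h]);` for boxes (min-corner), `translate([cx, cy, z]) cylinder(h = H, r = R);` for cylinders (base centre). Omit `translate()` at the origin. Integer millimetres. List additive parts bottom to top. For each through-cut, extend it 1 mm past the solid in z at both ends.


difference() {
  cube([280, 220, 140]);
  translate([170, 130, -1]) cylinder(h = 142, r = 80);
}


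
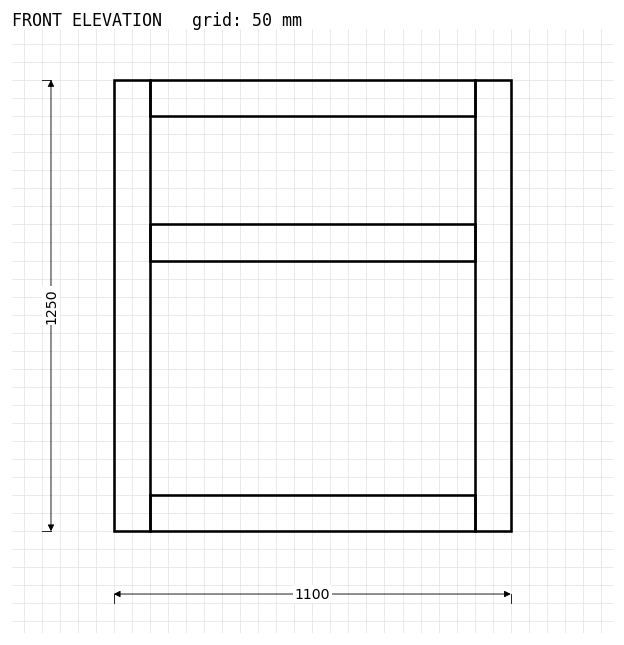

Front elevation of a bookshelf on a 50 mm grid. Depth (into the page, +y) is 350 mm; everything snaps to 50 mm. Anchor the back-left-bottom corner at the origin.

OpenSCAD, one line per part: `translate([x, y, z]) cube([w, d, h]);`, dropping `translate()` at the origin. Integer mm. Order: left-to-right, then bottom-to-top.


cube([100, 350, 1250]);
translate([100, 0, 0]) cube([900, 350, 100]);
translate([100, 0, 750]) cube([900, 350, 100]);
translate([100, 0, 1150]) cube([900, 350, 100]);
translate([1000, 0, 0]) cube([100, 350, 1250]);
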